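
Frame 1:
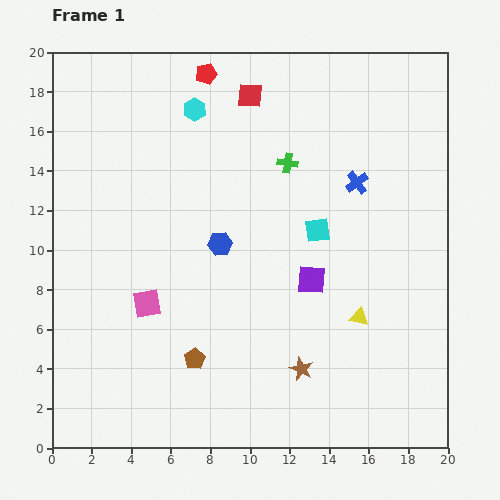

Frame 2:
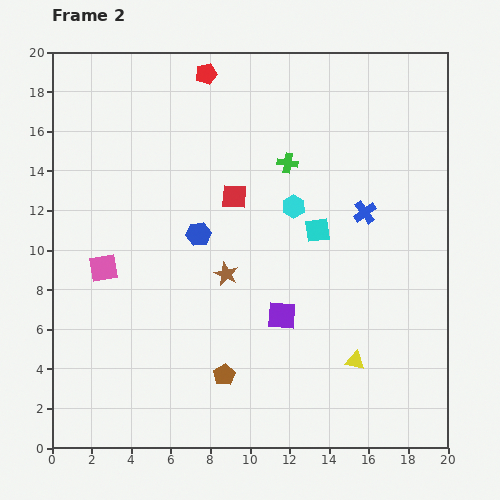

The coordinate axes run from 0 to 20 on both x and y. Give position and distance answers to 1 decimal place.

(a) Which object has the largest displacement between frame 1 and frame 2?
the cyan hexagon

(moved 7.0; next 6.1)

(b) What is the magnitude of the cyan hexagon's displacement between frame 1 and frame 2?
7.0

The cyan hexagon moved from (7.2, 17.1) to (12.2, 12.2), a distance of √(5.0² + 4.9²) ≈ 7.0.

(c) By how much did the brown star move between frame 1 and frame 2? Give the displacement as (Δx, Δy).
(-3.8, 4.8)

The brown star was at (12.6, 4.0) in frame 1 and (8.8, 8.8) in frame 2.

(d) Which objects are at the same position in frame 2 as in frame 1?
the green cross, the red pentagon, the cyan square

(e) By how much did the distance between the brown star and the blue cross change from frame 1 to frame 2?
-2.1

Distance in frame 1: 9.8. Distance in frame 2: 7.7.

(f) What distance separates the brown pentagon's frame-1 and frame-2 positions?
1.7

The brown pentagon moved from (7.2, 4.5) to (8.7, 3.7), a distance of √(1.5² + 0.8²) ≈ 1.7.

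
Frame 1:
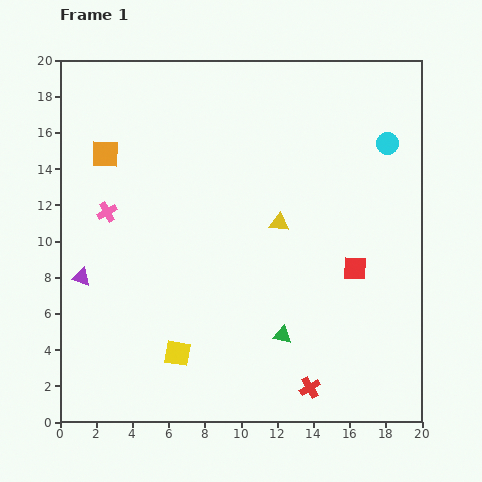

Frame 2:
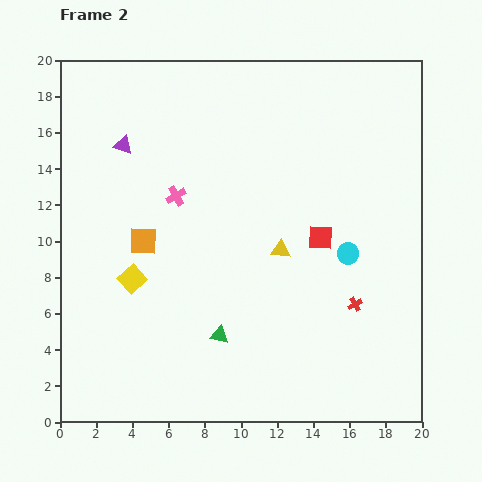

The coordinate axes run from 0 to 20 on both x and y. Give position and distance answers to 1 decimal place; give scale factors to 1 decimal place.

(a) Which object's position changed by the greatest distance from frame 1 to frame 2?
the purple triangle

(moved 7.7; next 6.5)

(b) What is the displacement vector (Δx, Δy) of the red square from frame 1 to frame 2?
(-1.9, 1.7)

The red square was at (16.3, 8.5) in frame 1 and (14.4, 10.2) in frame 2.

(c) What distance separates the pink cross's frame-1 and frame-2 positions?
3.9

The pink cross moved from (2.6, 11.6) to (6.4, 12.5), a distance of √(3.8² + 0.9²) ≈ 3.9.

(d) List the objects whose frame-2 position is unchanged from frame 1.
none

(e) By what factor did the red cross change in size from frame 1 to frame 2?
0.7×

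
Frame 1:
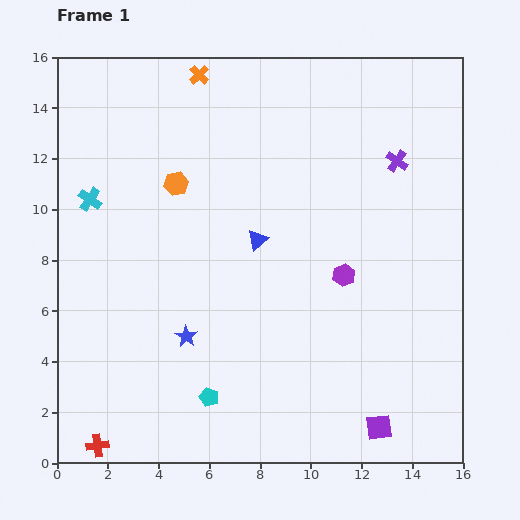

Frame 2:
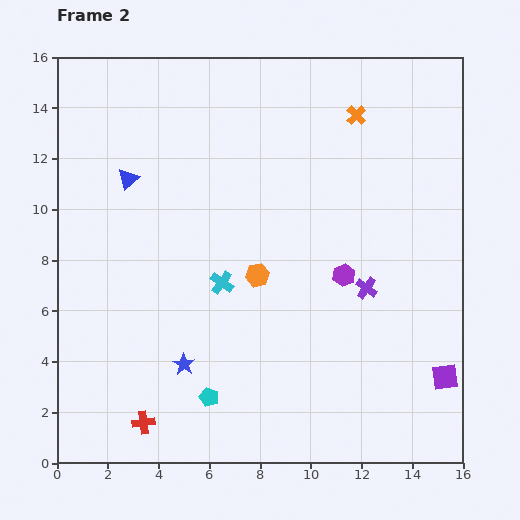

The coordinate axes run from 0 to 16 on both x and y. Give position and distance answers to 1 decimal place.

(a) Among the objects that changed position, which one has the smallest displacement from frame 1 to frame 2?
the blue star

(moved 1.1)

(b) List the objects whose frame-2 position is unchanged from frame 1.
the cyan pentagon, the purple hexagon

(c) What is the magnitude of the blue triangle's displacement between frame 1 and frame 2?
5.6

The blue triangle moved from (7.9, 8.8) to (2.8, 11.2), a distance of √(5.1² + 2.4²) ≈ 5.6.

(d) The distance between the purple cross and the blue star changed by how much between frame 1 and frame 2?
-3.0

Distance in frame 1: 10.8. Distance in frame 2: 7.8.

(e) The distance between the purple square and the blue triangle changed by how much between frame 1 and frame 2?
+5.9

Distance in frame 1: 8.8. Distance in frame 2: 14.7.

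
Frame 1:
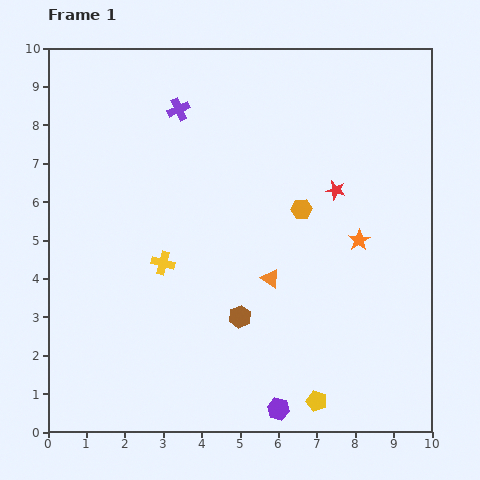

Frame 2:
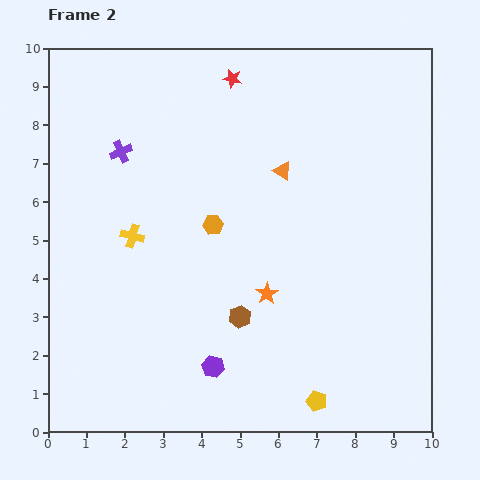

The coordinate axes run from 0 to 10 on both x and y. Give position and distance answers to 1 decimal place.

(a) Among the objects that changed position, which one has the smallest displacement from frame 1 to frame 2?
the yellow cross

(moved 1.1)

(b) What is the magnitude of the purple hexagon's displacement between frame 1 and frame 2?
2.0

The purple hexagon moved from (6.0, 0.6) to (4.3, 1.7), a distance of √(1.7² + 1.1²) ≈ 2.0.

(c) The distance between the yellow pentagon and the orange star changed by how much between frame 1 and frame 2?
-1.2

Distance in frame 1: 4.3. Distance in frame 2: 3.1.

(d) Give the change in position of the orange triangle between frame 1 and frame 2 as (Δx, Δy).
(0.3, 2.8)

The orange triangle was at (5.8, 4.0) in frame 1 and (6.1, 6.8) in frame 2.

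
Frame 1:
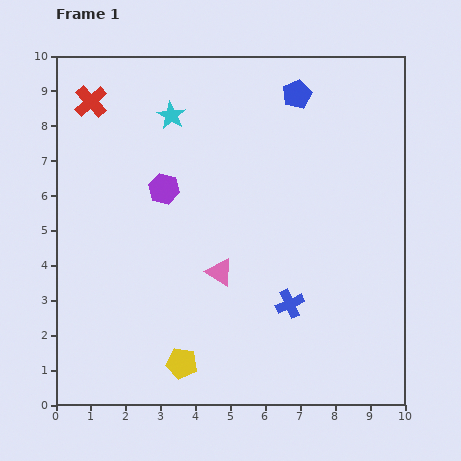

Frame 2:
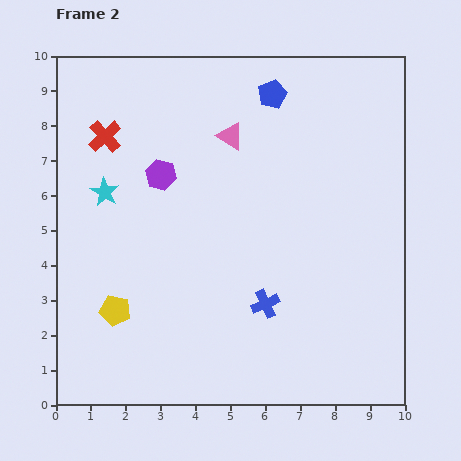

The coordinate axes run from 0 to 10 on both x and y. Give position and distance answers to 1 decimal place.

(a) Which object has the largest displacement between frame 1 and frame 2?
the pink triangle

(moved 3.9; next 2.9)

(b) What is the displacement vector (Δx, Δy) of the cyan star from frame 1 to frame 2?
(-1.9, -2.2)

The cyan star was at (3.3, 8.3) in frame 1 and (1.4, 6.1) in frame 2.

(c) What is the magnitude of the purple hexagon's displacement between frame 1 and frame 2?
0.4

The purple hexagon moved from (3.1, 6.2) to (3.0, 6.6), a distance of √(0.1² + 0.4²) ≈ 0.4.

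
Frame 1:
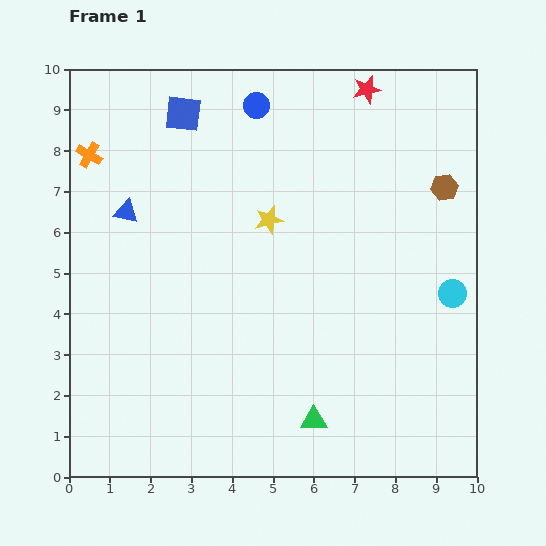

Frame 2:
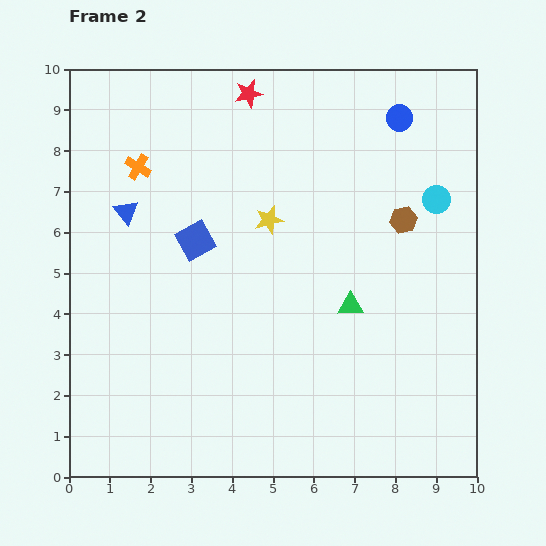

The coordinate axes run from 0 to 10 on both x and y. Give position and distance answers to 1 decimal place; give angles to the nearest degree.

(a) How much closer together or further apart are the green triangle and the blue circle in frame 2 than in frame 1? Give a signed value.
-3.0

Distance in frame 1: 7.8. Distance in frame 2: 4.8.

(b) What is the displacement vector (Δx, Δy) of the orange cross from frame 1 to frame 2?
(1.2, -0.3)

The orange cross was at (0.5, 7.9) in frame 1 and (1.7, 7.6) in frame 2.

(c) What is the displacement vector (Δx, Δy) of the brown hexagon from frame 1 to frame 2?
(-1.0, -0.8)

The brown hexagon was at (9.2, 7.1) in frame 1 and (8.2, 6.3) in frame 2.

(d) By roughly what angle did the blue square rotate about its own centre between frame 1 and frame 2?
35° counter-clockwise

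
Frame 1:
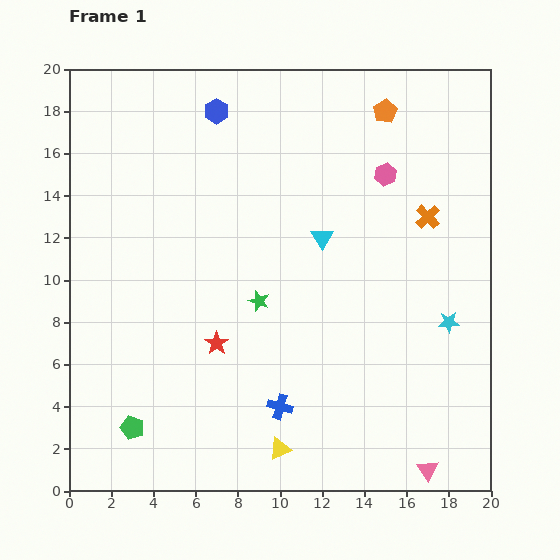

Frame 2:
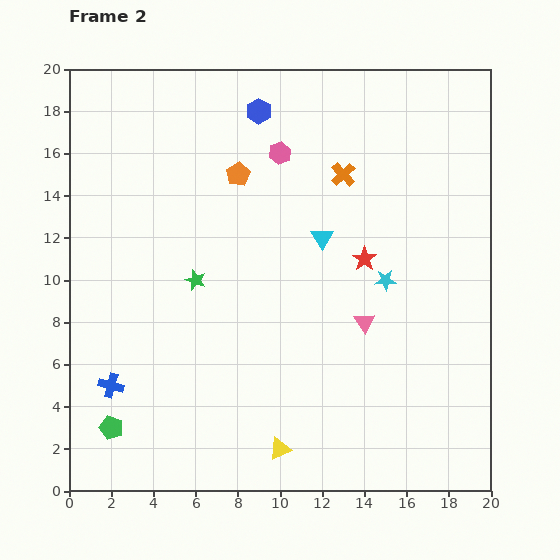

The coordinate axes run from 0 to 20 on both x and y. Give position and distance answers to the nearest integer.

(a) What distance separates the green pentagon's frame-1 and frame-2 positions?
1

The green pentagon moved from (3, 3) to (2, 3), a distance of √(1² + 0²) ≈ 1.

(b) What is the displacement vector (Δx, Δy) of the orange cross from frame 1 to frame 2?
(-4, 2)

The orange cross was at (17, 13) in frame 1 and (13, 15) in frame 2.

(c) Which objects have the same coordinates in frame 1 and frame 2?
the cyan triangle, the yellow triangle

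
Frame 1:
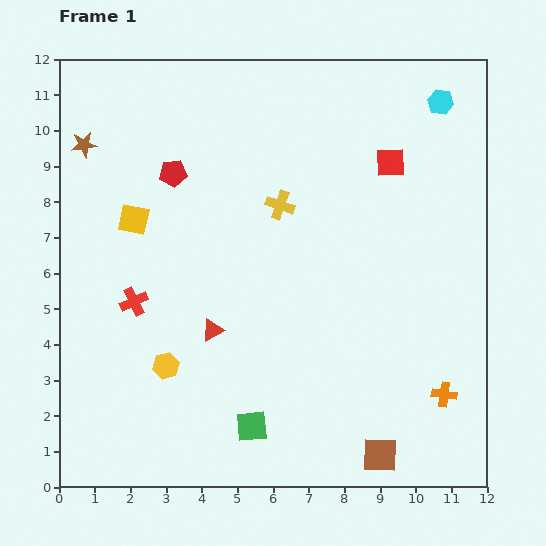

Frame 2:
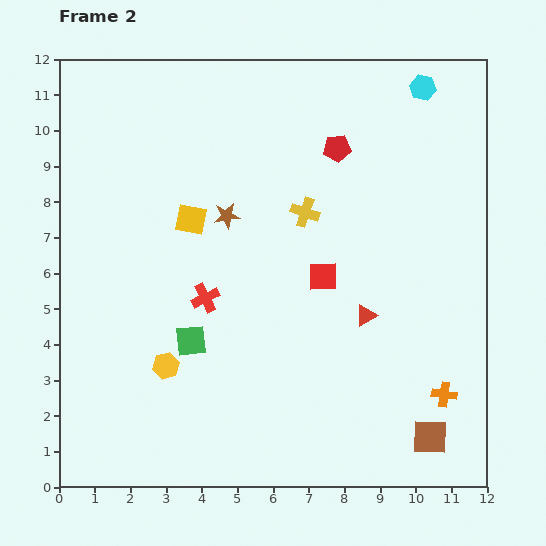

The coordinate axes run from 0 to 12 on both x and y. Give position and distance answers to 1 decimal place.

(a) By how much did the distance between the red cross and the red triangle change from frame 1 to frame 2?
+2.2

Distance in frame 1: 2.3. Distance in frame 2: 4.5.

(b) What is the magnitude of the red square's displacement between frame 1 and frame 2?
3.7

The red square moved from (9.3, 9.1) to (7.4, 5.9), a distance of √(1.9² + 3.2²) ≈ 3.7.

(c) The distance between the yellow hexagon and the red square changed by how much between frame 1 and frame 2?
-3.4

Distance in frame 1: 8.5. Distance in frame 2: 5.1.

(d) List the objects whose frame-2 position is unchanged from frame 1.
the orange cross, the yellow hexagon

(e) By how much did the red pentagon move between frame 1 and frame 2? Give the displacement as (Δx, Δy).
(4.6, 0.7)

The red pentagon was at (3.2, 8.8) in frame 1 and (7.8, 9.5) in frame 2.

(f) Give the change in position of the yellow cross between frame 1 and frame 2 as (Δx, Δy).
(0.7, -0.2)

The yellow cross was at (6.2, 7.9) in frame 1 and (6.9, 7.7) in frame 2.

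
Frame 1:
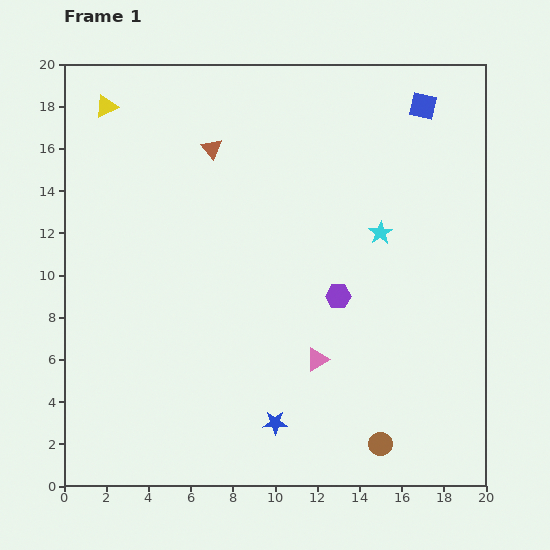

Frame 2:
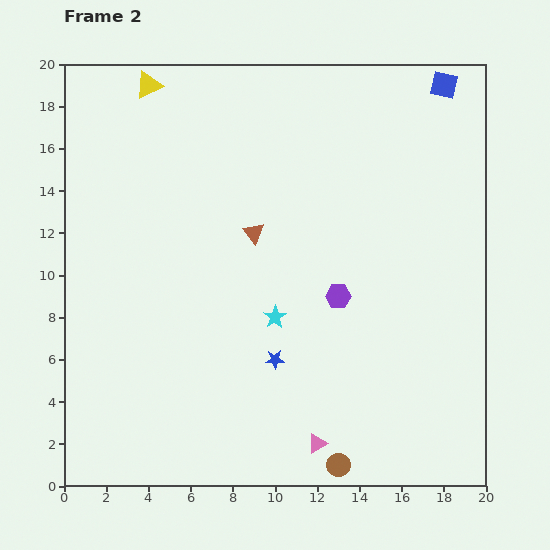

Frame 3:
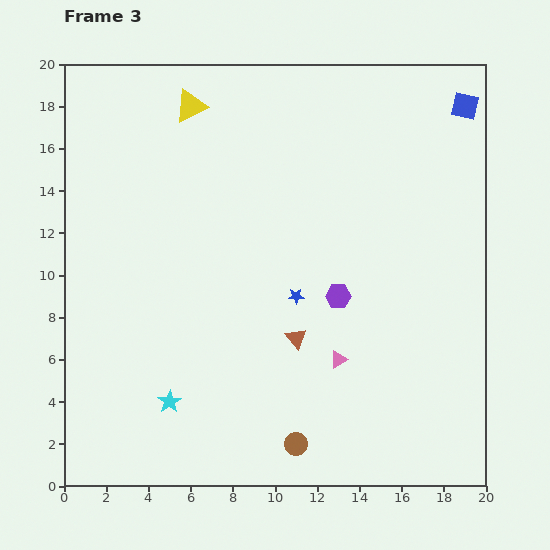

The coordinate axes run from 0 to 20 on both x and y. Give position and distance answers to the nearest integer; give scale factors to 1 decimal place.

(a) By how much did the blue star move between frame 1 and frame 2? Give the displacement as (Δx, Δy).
(0, 3)

The blue star was at (10, 3) in frame 1 and (10, 6) in frame 2.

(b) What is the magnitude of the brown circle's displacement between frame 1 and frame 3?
4

The brown circle moved from (15, 2) to (11, 2), a distance of √(4² + 0²) ≈ 4.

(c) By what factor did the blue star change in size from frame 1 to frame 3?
0.6×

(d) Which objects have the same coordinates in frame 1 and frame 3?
the purple hexagon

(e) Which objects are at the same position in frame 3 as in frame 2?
the purple hexagon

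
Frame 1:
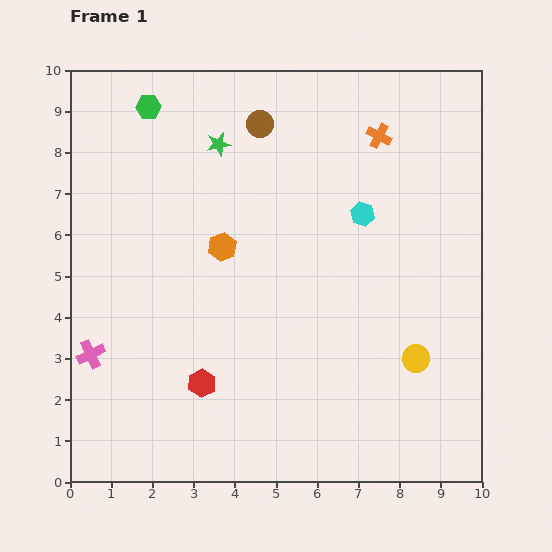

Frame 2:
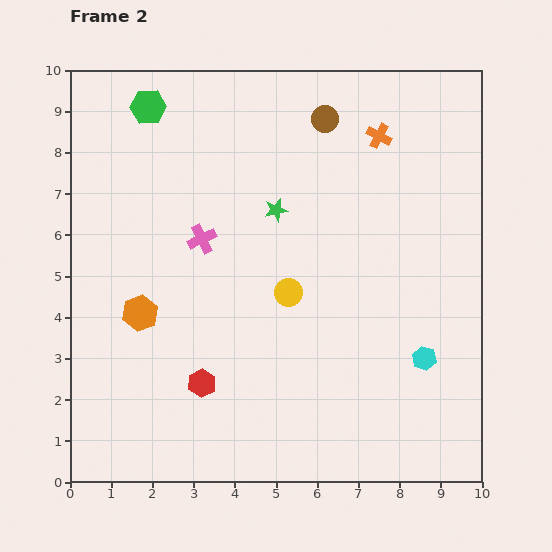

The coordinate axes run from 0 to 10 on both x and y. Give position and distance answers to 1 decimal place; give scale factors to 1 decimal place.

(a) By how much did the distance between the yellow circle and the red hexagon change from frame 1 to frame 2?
-2.2

Distance in frame 1: 5.2. Distance in frame 2: 3.0.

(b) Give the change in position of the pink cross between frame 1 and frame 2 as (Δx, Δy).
(2.7, 2.8)

The pink cross was at (0.5, 3.1) in frame 1 and (3.2, 5.9) in frame 2.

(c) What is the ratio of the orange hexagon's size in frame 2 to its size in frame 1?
1.3×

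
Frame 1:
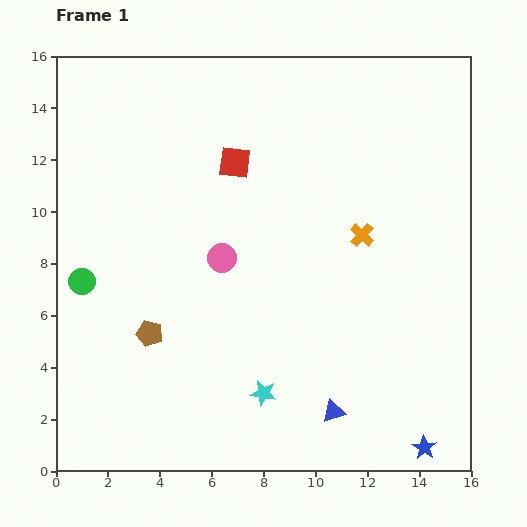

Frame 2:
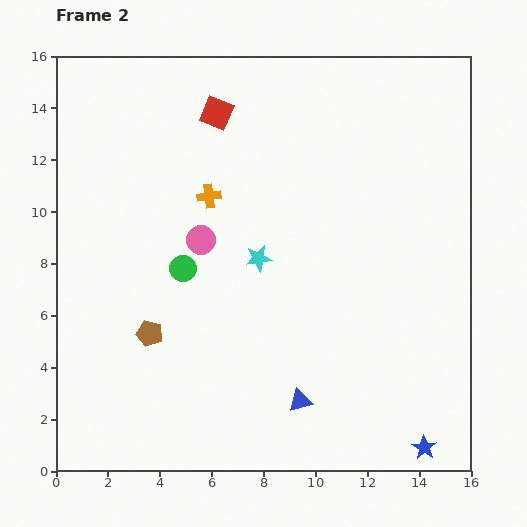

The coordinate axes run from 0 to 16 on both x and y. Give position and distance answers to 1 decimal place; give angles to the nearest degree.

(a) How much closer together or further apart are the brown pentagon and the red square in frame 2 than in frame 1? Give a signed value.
+1.5

Distance in frame 1: 7.4. Distance in frame 2: 8.9.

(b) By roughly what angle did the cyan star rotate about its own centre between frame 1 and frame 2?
21° counter-clockwise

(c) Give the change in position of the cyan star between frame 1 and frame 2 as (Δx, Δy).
(-0.2, 5.2)

The cyan star was at (8.0, 3.0) in frame 1 and (7.8, 8.2) in frame 2.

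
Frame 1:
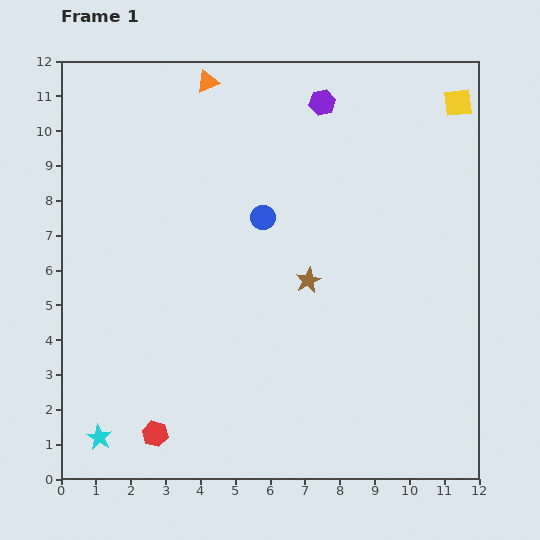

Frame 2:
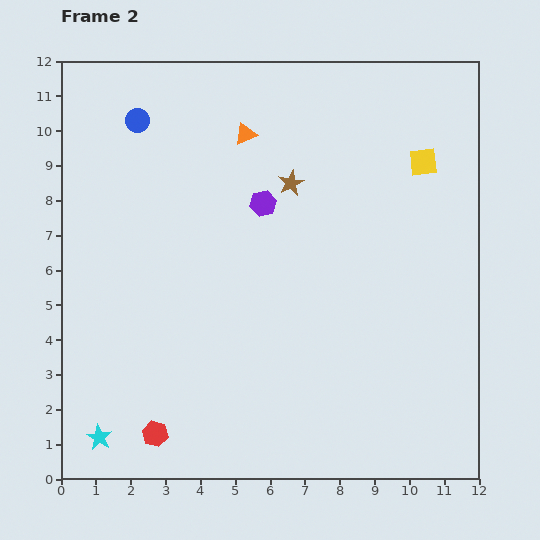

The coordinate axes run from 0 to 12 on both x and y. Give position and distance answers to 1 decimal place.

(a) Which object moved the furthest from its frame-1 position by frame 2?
the blue circle

(moved 4.6; next 3.4)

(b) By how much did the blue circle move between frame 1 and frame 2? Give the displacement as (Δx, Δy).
(-3.6, 2.8)

The blue circle was at (5.8, 7.5) in frame 1 and (2.2, 10.3) in frame 2.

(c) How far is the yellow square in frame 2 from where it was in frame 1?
2.0

The yellow square moved from (11.4, 10.8) to (10.4, 9.1), a distance of √(1.0² + 1.7²) ≈ 2.0.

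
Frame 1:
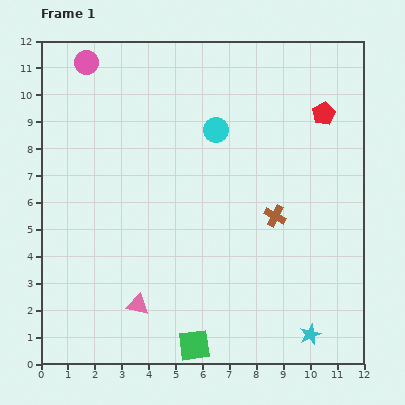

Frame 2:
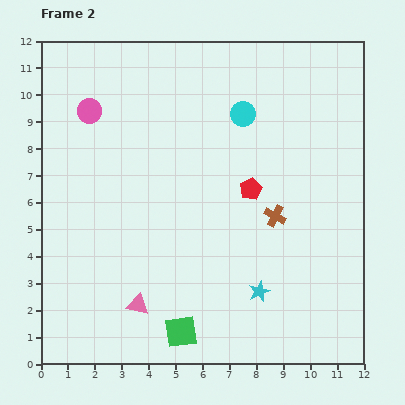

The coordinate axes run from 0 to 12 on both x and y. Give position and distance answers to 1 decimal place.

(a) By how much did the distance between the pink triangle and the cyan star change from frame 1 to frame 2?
-2.0

Distance in frame 1: 6.5. Distance in frame 2: 4.5.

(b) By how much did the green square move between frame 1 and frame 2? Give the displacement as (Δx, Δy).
(-0.5, 0.5)

The green square was at (5.7, 0.7) in frame 1 and (5.2, 1.2) in frame 2.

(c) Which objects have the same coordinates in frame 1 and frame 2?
the brown cross, the pink triangle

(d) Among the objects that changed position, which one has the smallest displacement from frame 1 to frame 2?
the green square

(moved 0.7)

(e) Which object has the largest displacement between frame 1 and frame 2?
the red pentagon

(moved 3.9; next 2.5)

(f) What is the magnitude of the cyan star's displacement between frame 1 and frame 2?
2.5

The cyan star moved from (10.0, 1.1) to (8.1, 2.7), a distance of √(1.9² + 1.6²) ≈ 2.5.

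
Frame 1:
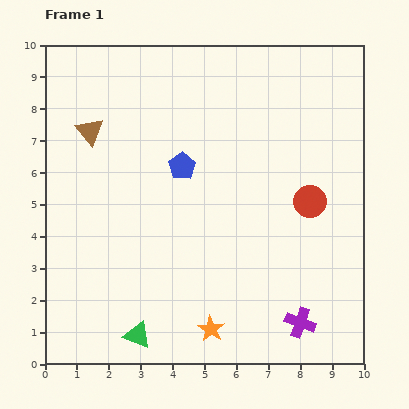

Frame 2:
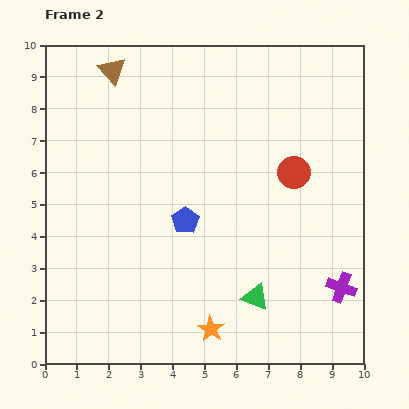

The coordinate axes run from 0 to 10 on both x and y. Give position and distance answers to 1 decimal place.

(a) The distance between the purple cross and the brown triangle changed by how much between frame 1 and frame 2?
+1.0

Distance in frame 1: 8.9. Distance in frame 2: 9.9.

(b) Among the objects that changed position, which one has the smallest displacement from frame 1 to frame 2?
the red circle

(moved 1.0)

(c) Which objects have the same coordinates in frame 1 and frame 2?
the orange star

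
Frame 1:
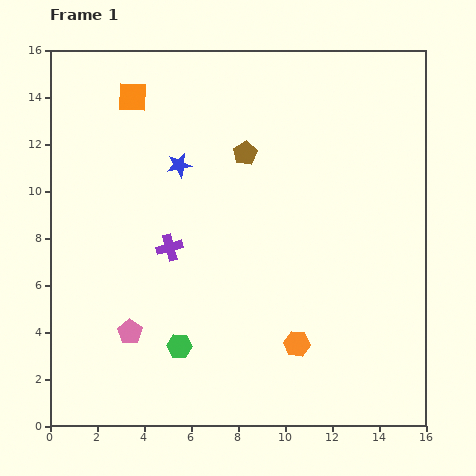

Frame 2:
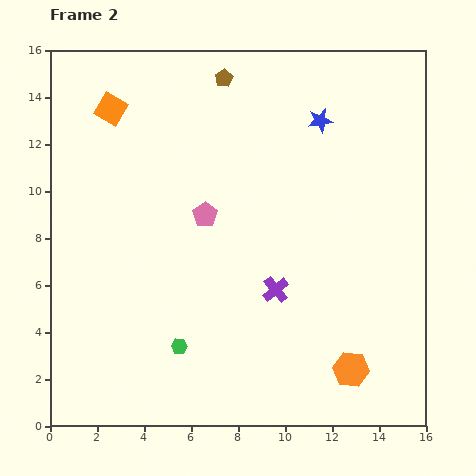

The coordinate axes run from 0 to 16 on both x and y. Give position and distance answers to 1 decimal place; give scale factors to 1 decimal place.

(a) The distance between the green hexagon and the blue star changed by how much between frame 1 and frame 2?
+3.6

Distance in frame 1: 7.7. Distance in frame 2: 11.3.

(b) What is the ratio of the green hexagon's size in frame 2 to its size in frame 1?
0.6×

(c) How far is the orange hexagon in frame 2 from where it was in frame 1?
2.5

The orange hexagon moved from (10.5, 3.5) to (12.8, 2.4), a distance of √(2.3² + 1.1²) ≈ 2.5.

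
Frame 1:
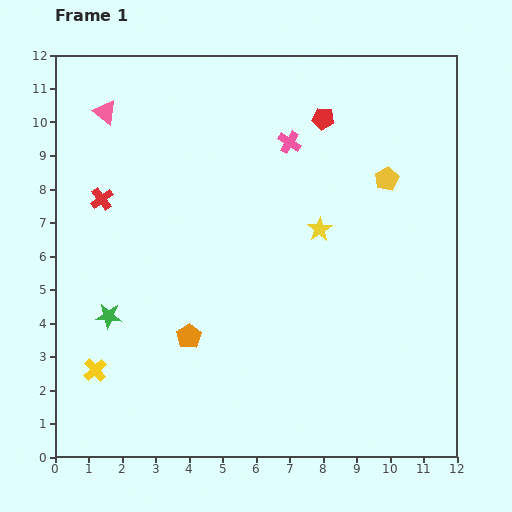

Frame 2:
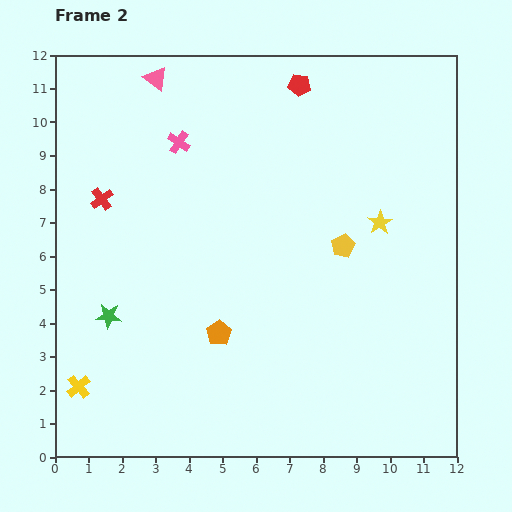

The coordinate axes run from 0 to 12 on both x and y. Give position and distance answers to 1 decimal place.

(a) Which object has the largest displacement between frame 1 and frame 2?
the pink cross

(moved 3.3; next 2.4)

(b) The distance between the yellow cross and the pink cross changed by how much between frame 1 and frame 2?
-1.0

Distance in frame 1: 8.9. Distance in frame 2: 7.9.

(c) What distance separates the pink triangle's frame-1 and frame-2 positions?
1.8

The pink triangle moved from (1.5, 10.3) to (3.0, 11.3), a distance of √(1.5² + 1.0²) ≈ 1.8.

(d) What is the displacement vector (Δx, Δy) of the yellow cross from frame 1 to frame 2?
(-0.5, -0.5)

The yellow cross was at (1.2, 2.6) in frame 1 and (0.7, 2.1) in frame 2.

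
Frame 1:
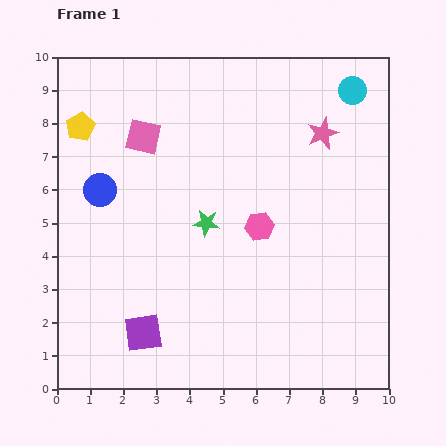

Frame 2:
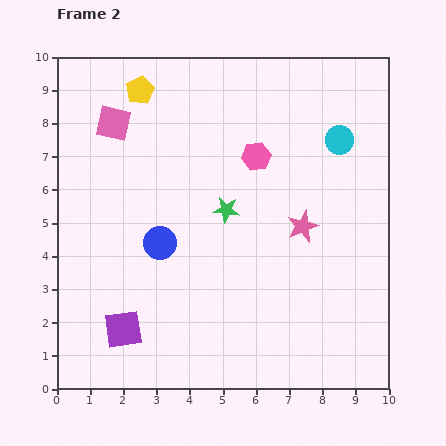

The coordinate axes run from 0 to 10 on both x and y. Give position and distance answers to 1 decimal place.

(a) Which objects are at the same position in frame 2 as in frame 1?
none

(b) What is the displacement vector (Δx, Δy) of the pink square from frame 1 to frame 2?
(-0.9, 0.4)

The pink square was at (2.6, 7.6) in frame 1 and (1.7, 8.0) in frame 2.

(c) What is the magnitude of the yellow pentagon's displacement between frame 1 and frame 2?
2.1

The yellow pentagon moved from (0.7, 7.9) to (2.5, 9.0), a distance of √(1.8² + 1.1²) ≈ 2.1.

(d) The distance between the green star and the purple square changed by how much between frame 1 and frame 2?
+1.0

Distance in frame 1: 3.8. Distance in frame 2: 4.8.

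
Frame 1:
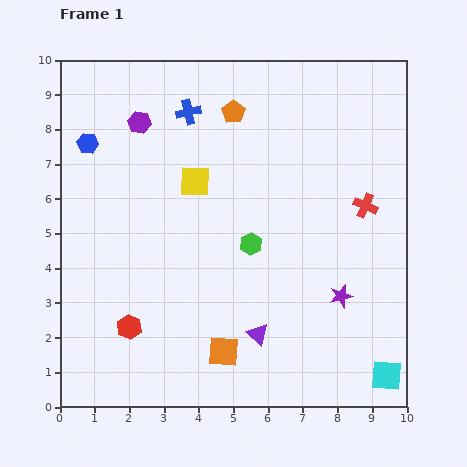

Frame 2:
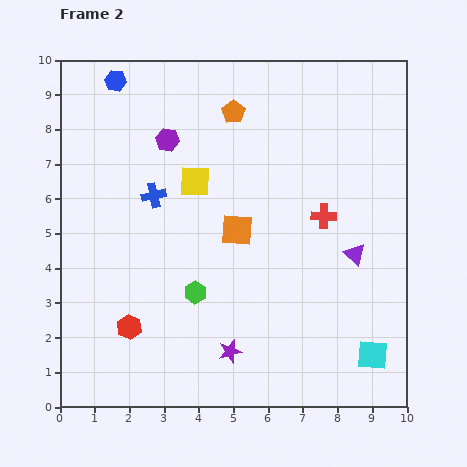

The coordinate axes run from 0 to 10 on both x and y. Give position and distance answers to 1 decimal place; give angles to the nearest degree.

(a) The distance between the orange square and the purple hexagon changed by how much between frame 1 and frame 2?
-3.7

Distance in frame 1: 7.0. Distance in frame 2: 3.3.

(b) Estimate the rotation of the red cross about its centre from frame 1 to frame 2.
21° counter-clockwise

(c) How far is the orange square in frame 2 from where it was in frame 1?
3.5

The orange square moved from (4.7, 1.6) to (5.1, 5.1), a distance of √(0.4² + 3.5²) ≈ 3.5.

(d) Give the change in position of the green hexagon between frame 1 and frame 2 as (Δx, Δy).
(-1.6, -1.4)

The green hexagon was at (5.5, 4.7) in frame 1 and (3.9, 3.3) in frame 2.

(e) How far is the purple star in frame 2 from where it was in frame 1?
3.6

The purple star moved from (8.1, 3.2) to (4.9, 1.6), a distance of √(3.2² + 1.6²) ≈ 3.6.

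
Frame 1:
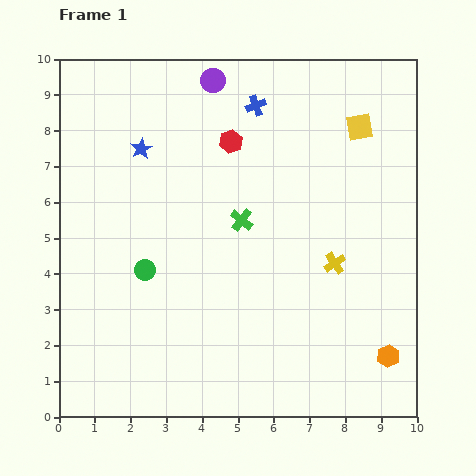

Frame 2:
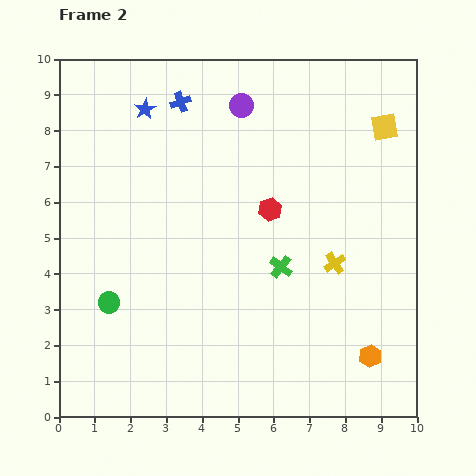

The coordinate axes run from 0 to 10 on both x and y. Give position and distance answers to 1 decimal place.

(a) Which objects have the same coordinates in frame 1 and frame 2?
the yellow cross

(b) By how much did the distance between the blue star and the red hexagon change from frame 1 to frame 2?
+2.0

Distance in frame 1: 2.5. Distance in frame 2: 4.5.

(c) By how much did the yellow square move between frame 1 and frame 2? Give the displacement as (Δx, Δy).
(0.7, 0.0)

The yellow square was at (8.4, 8.1) in frame 1 and (9.1, 8.1) in frame 2.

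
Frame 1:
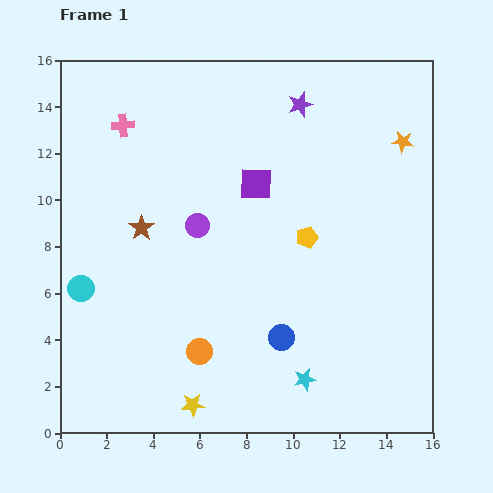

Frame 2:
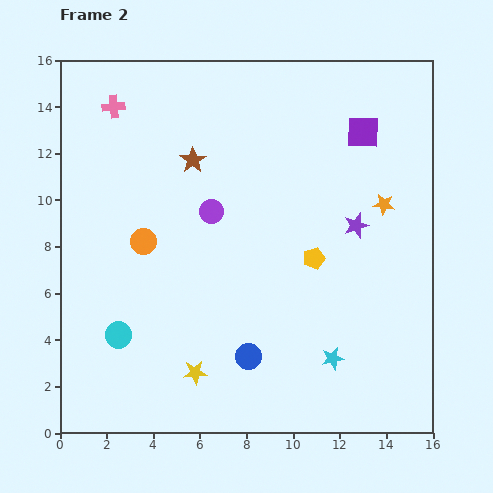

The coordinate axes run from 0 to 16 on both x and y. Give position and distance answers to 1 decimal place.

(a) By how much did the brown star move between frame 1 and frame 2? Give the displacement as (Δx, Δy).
(2.2, 2.9)

The brown star was at (3.5, 8.8) in frame 1 and (5.7, 11.7) in frame 2.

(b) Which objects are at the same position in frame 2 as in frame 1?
none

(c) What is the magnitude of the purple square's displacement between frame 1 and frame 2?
5.1

The purple square moved from (8.4, 10.7) to (13.0, 12.9), a distance of √(4.6² + 2.2²) ≈ 5.1.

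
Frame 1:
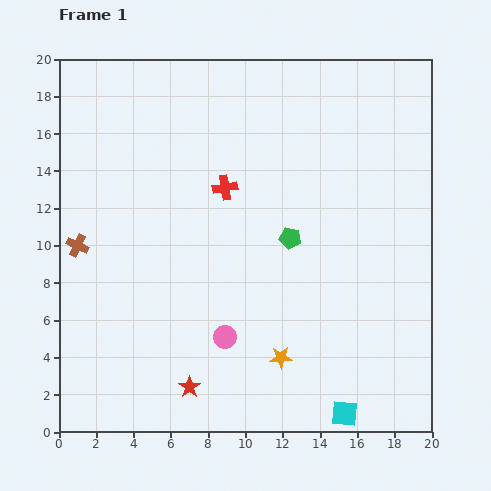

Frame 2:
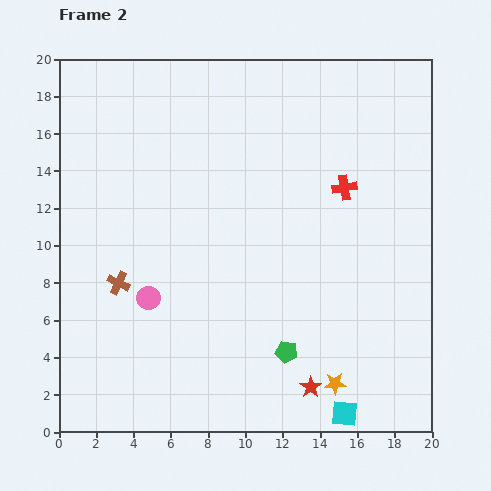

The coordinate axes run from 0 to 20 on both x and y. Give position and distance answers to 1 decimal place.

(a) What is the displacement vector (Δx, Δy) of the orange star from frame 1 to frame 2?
(2.9, -1.4)

The orange star was at (11.9, 4.0) in frame 1 and (14.8, 2.6) in frame 2.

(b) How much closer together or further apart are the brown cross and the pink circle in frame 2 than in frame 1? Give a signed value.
-7.5

Distance in frame 1: 9.3. Distance in frame 2: 1.8.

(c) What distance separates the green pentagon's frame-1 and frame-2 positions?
6.1

The green pentagon moved from (12.4, 10.4) to (12.2, 4.3), a distance of √(0.2² + 6.1²) ≈ 6.1.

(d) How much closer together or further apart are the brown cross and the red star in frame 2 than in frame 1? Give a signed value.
+2.0

Distance in frame 1: 9.7. Distance in frame 2: 11.7.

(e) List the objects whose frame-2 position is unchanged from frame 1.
the cyan square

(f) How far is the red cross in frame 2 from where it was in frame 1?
6.4

The red cross moved from (8.9, 13.1) to (15.3, 13.1), a distance of √(6.4² + 0.0²) ≈ 6.4.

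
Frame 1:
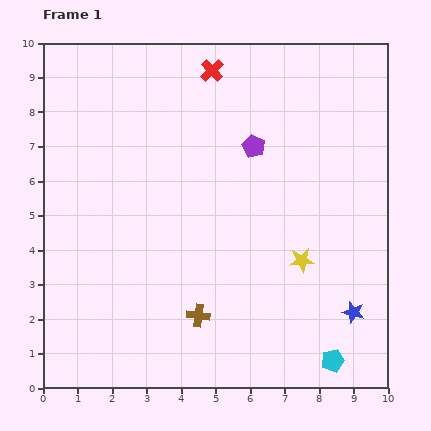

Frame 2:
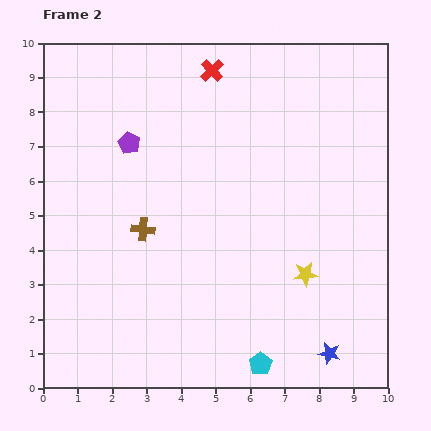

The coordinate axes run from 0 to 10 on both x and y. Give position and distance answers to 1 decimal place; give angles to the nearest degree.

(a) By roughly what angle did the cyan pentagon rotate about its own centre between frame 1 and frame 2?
18° counter-clockwise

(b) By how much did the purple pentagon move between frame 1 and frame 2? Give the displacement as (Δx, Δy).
(-3.6, 0.1)

The purple pentagon was at (6.1, 7.0) in frame 1 and (2.5, 7.1) in frame 2.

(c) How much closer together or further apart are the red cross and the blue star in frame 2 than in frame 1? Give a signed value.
+0.8

Distance in frame 1: 8.1. Distance in frame 2: 8.9.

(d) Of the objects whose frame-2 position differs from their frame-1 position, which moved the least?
the yellow star

(moved 0.4)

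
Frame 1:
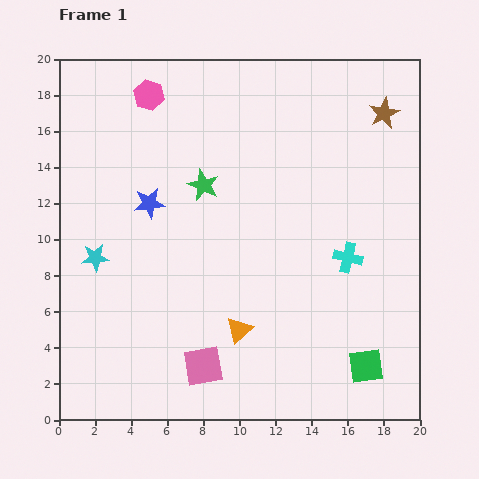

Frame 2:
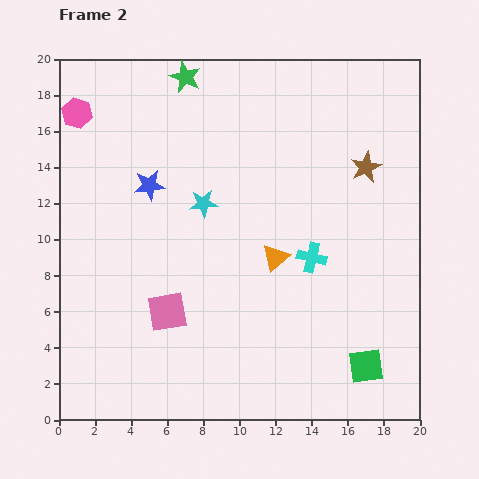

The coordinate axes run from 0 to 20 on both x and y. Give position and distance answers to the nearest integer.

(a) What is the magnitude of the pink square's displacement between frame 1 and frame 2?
4

The pink square moved from (8, 3) to (6, 6), a distance of √(2² + 3²) ≈ 4.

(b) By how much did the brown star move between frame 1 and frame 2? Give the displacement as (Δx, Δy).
(-1, -3)

The brown star was at (18, 17) in frame 1 and (17, 14) in frame 2.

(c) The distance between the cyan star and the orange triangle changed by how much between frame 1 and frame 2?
-4

Distance in frame 1: 9. Distance in frame 2: 5.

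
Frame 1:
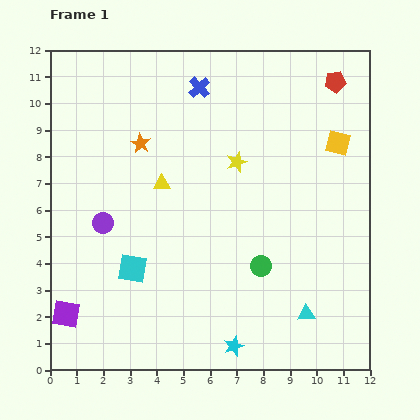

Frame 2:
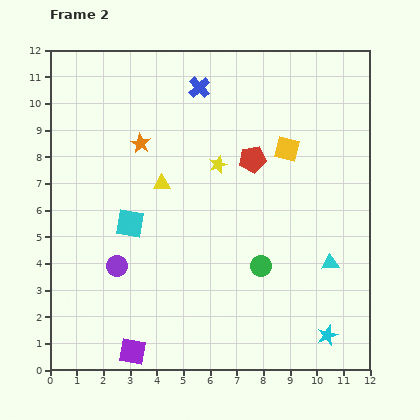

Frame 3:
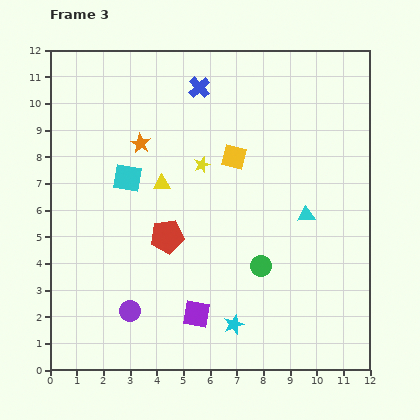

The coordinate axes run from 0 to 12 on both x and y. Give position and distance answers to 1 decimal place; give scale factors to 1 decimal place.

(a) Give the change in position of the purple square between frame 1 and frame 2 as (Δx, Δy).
(2.5, -1.4)

The purple square was at (0.6, 2.1) in frame 1 and (3.1, 0.7) in frame 2.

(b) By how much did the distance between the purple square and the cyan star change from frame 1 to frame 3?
-4.9

Distance in frame 1: 6.4. Distance in frame 3: 1.5.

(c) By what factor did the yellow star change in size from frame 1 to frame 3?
0.8×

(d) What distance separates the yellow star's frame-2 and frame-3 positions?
0.6

The yellow star moved from (6.3, 7.7) to (5.7, 7.7), a distance of √(0.6² + 0.0²) ≈ 0.6.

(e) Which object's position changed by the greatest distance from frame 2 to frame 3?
the red pentagon

(moved 4.3; next 3.5)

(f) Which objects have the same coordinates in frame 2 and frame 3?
the blue cross, the orange star, the yellow triangle, the green circle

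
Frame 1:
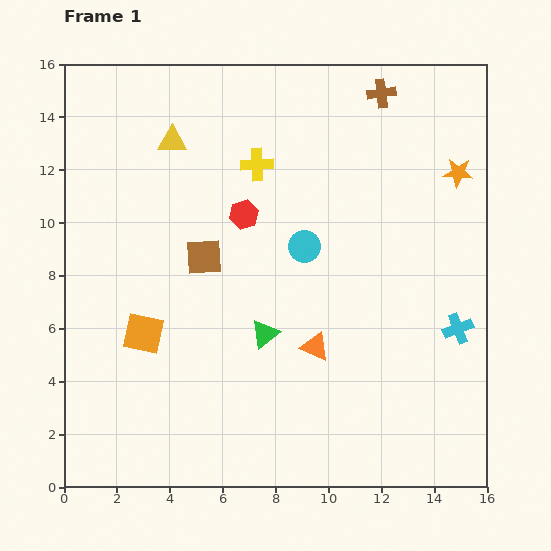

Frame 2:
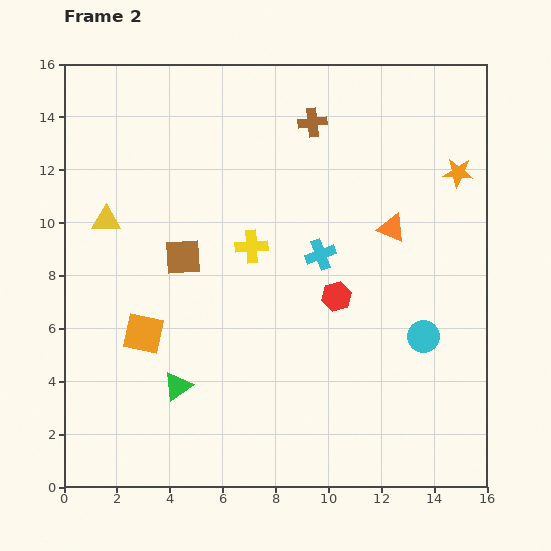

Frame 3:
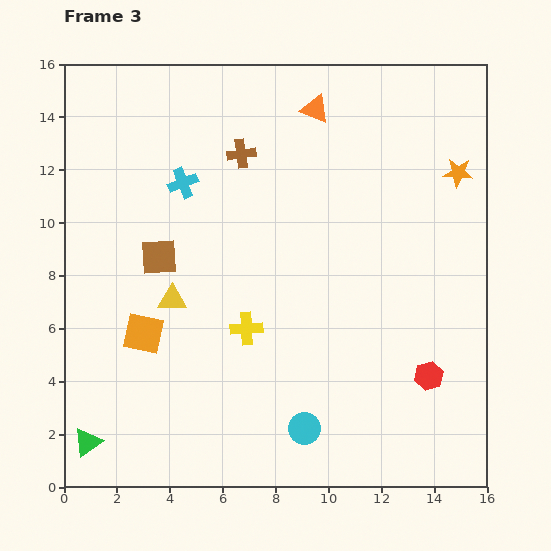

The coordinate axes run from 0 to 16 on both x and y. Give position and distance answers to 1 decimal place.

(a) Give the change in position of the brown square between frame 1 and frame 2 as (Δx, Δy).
(-0.8, 0.0)

The brown square was at (5.3, 8.7) in frame 1 and (4.5, 8.7) in frame 2.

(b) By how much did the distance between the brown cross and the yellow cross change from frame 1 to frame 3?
+1.2

Distance in frame 1: 5.4. Distance in frame 3: 6.6.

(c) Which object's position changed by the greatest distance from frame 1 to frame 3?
the cyan cross

(moved 11.8; next 9.3)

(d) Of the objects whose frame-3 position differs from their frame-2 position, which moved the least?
the brown square

(moved 0.9)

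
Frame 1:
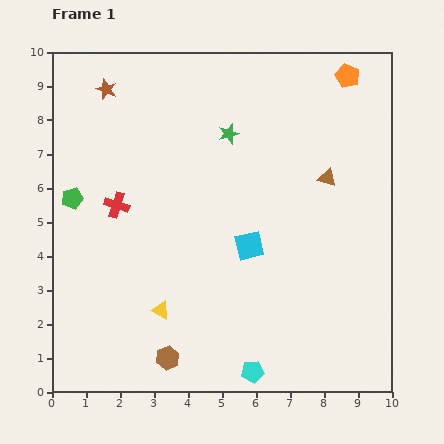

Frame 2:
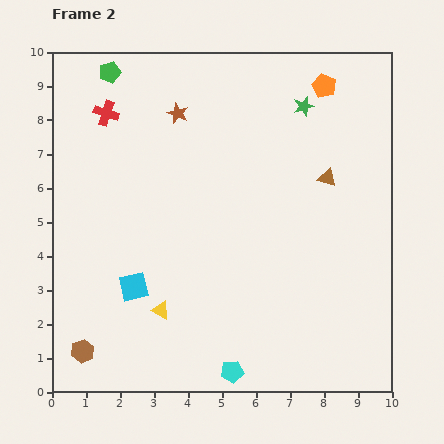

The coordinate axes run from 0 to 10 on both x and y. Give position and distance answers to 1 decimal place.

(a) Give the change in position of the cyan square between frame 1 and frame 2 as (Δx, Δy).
(-3.4, -1.2)

The cyan square was at (5.8, 4.3) in frame 1 and (2.4, 3.1) in frame 2.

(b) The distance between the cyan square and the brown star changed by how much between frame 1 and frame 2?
-0.9

Distance in frame 1: 6.2. Distance in frame 2: 5.3.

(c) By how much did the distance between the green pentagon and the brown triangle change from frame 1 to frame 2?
-0.4

Distance in frame 1: 7.5. Distance in frame 2: 7.1.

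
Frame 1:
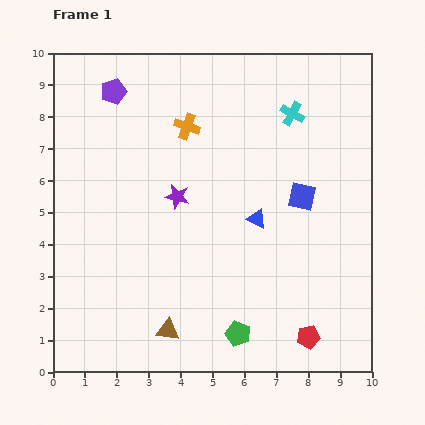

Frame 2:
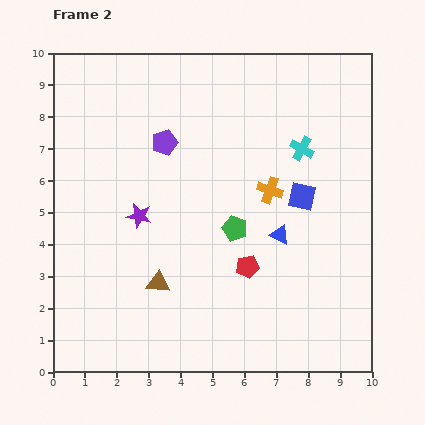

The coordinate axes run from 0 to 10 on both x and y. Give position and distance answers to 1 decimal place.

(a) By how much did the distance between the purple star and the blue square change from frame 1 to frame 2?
+1.2

Distance in frame 1: 3.9. Distance in frame 2: 5.1.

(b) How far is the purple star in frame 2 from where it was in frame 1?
1.3

The purple star moved from (3.9, 5.5) to (2.7, 4.9), a distance of √(1.2² + 0.6²) ≈ 1.3.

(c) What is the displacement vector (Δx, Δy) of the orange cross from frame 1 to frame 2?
(2.6, -2.0)

The orange cross was at (4.2, 7.7) in frame 1 and (6.8, 5.7) in frame 2.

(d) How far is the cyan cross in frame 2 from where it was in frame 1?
1.1

The cyan cross moved from (7.5, 8.1) to (7.8, 7.0), a distance of √(0.3² + 1.1²) ≈ 1.1.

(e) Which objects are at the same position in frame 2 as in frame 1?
the blue square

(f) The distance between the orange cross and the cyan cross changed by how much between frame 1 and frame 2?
-1.7

Distance in frame 1: 3.3. Distance in frame 2: 1.6.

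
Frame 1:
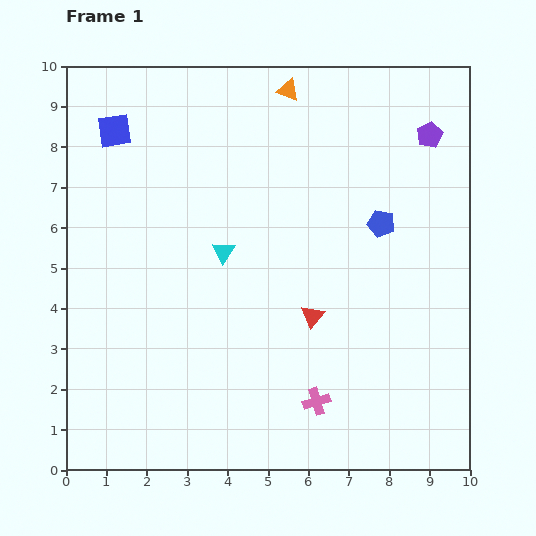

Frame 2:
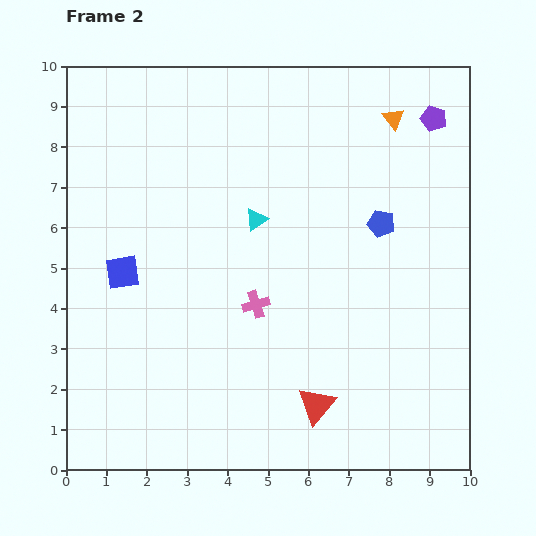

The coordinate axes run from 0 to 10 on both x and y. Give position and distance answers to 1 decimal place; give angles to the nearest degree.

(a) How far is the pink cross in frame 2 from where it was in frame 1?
2.8

The pink cross moved from (6.2, 1.7) to (4.7, 4.1), a distance of √(1.5² + 2.4²) ≈ 2.8.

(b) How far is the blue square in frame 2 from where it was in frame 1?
3.5

The blue square moved from (1.2, 8.4) to (1.4, 4.9), a distance of √(0.2² + 3.5²) ≈ 3.5.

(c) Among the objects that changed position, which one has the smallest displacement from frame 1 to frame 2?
the purple pentagon

(moved 0.4)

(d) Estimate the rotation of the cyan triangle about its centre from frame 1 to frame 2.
22° clockwise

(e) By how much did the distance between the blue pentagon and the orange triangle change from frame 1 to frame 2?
-1.4

Distance in frame 1: 4.0. Distance in frame 2: 2.6.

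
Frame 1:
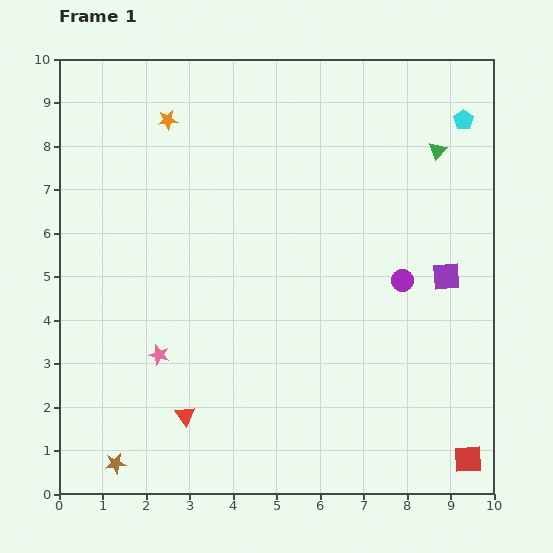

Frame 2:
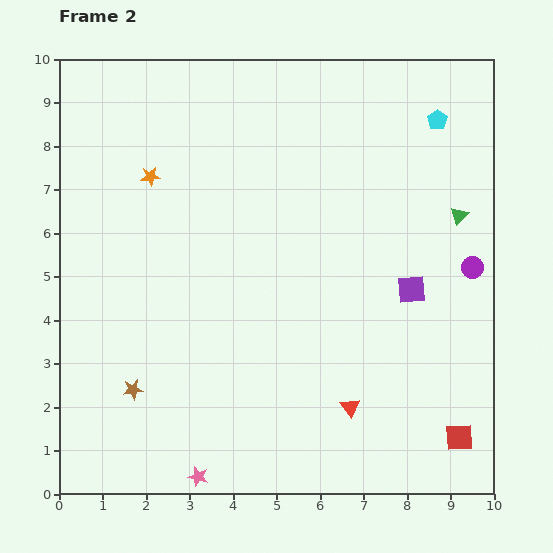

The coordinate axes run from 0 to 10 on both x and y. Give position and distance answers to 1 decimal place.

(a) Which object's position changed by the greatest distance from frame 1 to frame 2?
the red triangle

(moved 3.8; next 2.9)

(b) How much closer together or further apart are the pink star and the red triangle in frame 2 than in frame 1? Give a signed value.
+2.3

Distance in frame 1: 1.5. Distance in frame 2: 3.8.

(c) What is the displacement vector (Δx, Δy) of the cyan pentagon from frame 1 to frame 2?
(-0.6, 0.0)

The cyan pentagon was at (9.3, 8.6) in frame 1 and (8.7, 8.6) in frame 2.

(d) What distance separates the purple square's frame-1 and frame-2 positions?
0.9

The purple square moved from (8.9, 5.0) to (8.1, 4.7), a distance of √(0.8² + 0.3²) ≈ 0.9.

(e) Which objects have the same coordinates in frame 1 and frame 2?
none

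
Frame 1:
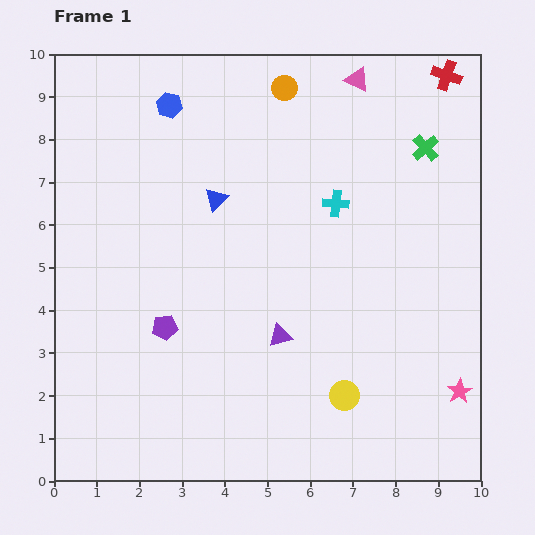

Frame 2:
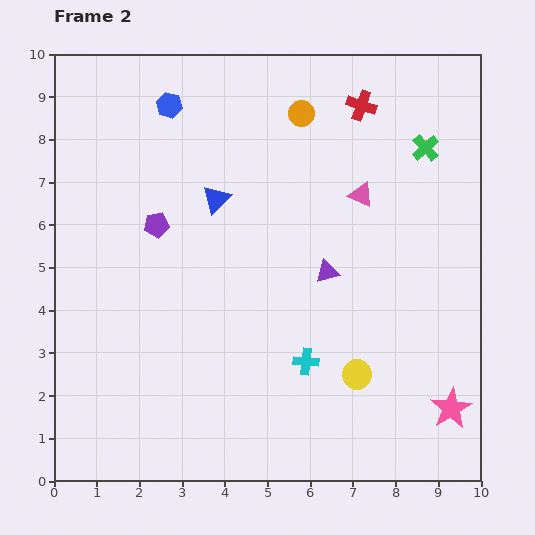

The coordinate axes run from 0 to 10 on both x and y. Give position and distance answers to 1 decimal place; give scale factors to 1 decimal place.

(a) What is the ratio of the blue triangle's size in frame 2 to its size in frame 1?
1.3×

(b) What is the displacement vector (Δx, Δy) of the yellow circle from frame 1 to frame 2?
(0.3, 0.5)

The yellow circle was at (6.8, 2.0) in frame 1 and (7.1, 2.5) in frame 2.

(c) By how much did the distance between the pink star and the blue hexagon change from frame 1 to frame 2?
+0.2

Distance in frame 1: 9.5. Distance in frame 2: 9.7.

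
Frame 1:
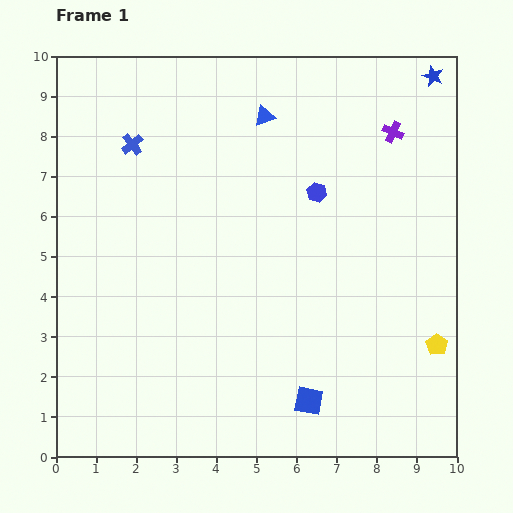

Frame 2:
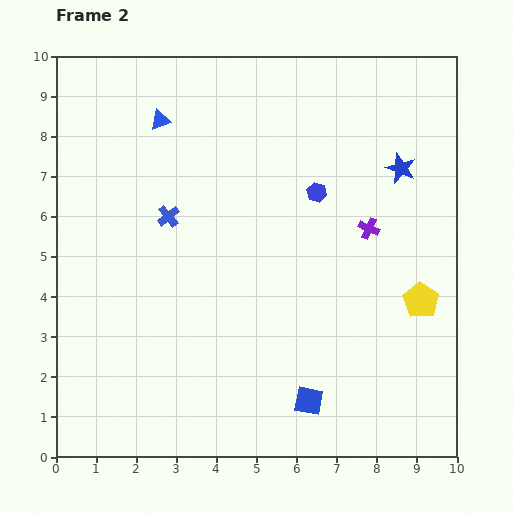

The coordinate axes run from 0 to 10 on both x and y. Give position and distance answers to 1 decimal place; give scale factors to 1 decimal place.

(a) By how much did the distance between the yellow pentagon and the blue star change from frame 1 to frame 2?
-3.4

Distance in frame 1: 6.7. Distance in frame 2: 3.3.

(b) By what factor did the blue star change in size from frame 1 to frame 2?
1.5×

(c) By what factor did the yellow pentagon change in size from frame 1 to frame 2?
1.7×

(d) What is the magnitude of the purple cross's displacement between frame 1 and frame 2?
2.5

The purple cross moved from (8.4, 8.1) to (7.8, 5.7), a distance of √(0.6² + 2.4²) ≈ 2.5.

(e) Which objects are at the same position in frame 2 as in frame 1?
the blue square, the blue hexagon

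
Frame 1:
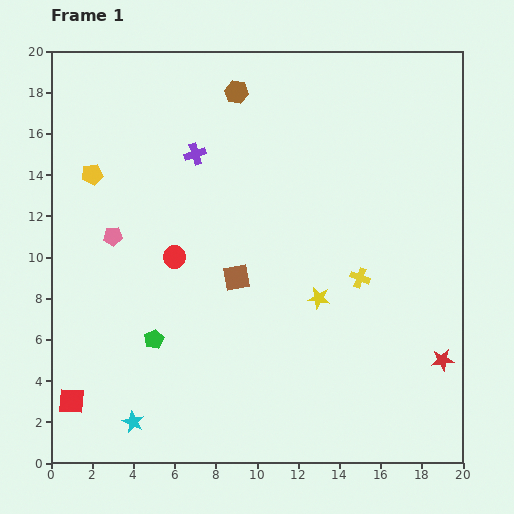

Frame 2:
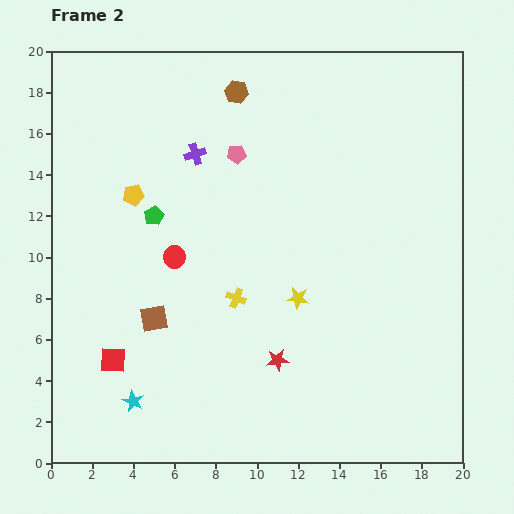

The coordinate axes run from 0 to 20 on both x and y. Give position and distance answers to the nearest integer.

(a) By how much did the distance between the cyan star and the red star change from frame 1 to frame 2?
-8

Distance in frame 1: 15. Distance in frame 2: 7.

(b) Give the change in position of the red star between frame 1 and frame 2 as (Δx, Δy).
(-8, 0)

The red star was at (19, 5) in frame 1 and (11, 5) in frame 2.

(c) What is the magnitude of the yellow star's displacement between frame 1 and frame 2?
1

The yellow star moved from (13, 8) to (12, 8), a distance of √(1² + 0²) ≈ 1.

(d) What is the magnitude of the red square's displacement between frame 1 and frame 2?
3

The red square moved from (1, 3) to (3, 5), a distance of √(2² + 2²) ≈ 3.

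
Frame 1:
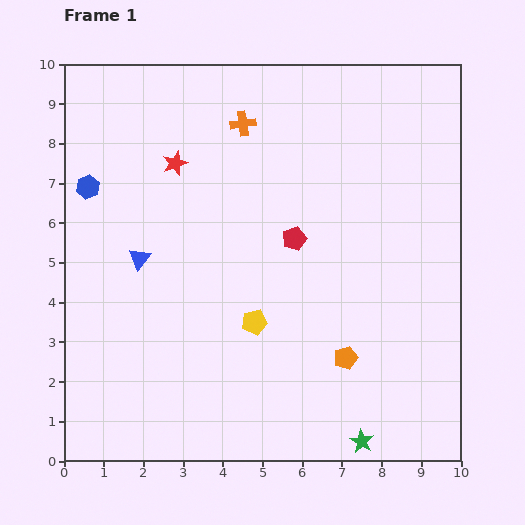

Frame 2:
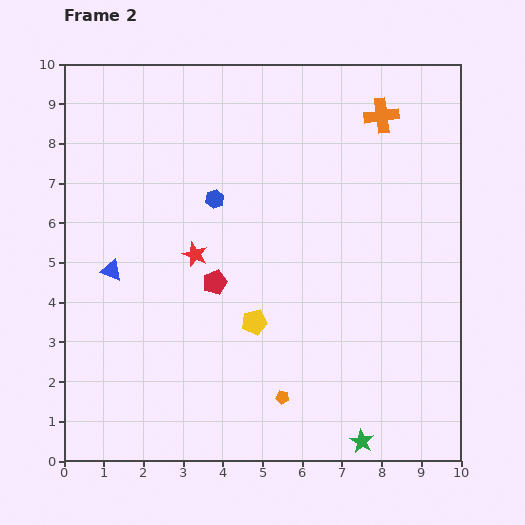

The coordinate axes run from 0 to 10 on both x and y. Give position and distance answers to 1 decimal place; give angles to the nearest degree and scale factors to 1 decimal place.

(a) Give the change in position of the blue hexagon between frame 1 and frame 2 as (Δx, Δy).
(3.2, -0.3)

The blue hexagon was at (0.6, 6.9) in frame 1 and (3.8, 6.6) in frame 2.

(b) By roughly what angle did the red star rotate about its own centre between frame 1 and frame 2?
29° counter-clockwise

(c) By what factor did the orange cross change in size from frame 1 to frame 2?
1.3×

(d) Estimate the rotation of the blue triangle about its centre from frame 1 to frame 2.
48° counter-clockwise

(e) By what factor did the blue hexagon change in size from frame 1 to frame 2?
0.8×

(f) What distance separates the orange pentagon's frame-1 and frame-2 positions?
1.9

The orange pentagon moved from (7.1, 2.6) to (5.5, 1.6), a distance of √(1.6² + 1.0²) ≈ 1.9.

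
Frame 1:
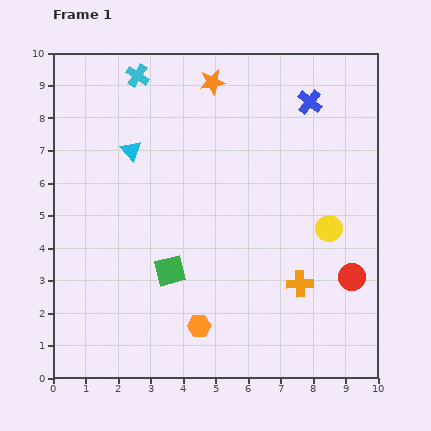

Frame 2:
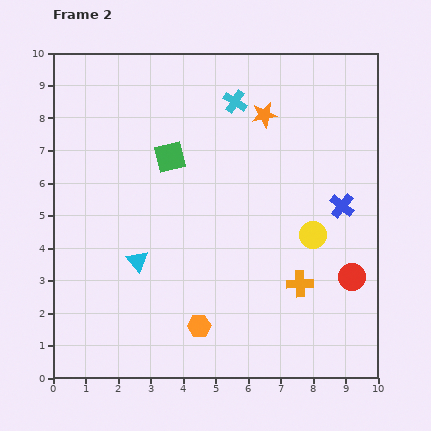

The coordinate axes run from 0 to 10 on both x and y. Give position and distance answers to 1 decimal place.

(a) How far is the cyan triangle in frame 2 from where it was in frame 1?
3.4

The cyan triangle moved from (2.4, 7.0) to (2.6, 3.6), a distance of √(0.2² + 3.4²) ≈ 3.4.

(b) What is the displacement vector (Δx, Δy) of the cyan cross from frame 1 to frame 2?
(3.0, -0.8)

The cyan cross was at (2.6, 9.3) in frame 1 and (5.6, 8.5) in frame 2.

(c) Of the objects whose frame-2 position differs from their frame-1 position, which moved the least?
the yellow circle

(moved 0.5)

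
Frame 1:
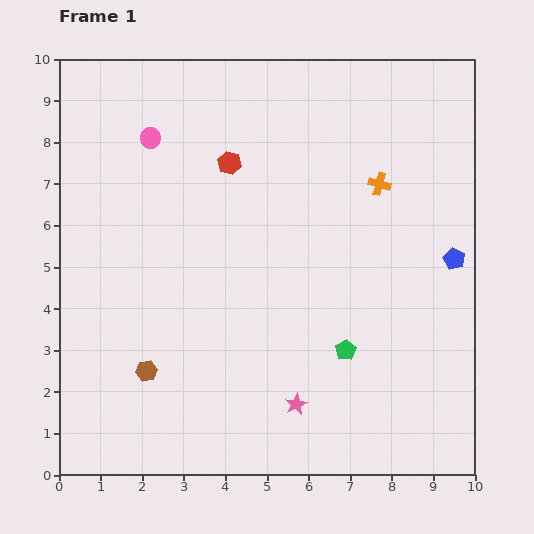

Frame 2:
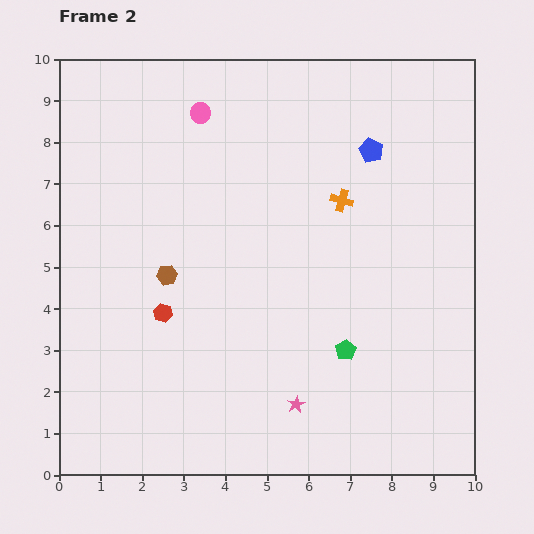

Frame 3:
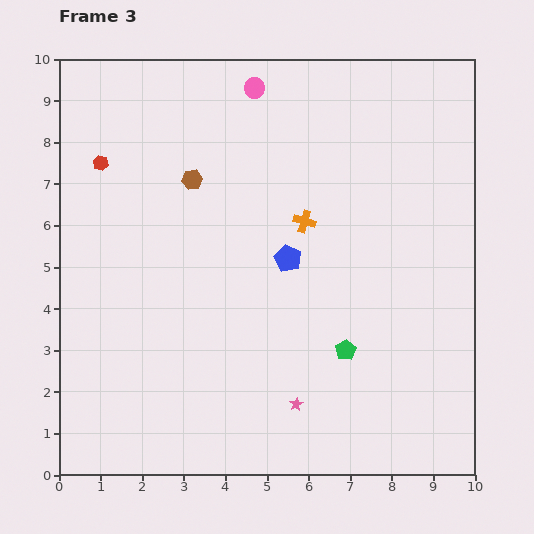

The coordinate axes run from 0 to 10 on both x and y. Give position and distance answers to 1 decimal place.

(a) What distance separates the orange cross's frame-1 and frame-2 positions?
1.0

The orange cross moved from (7.7, 7.0) to (6.8, 6.6), a distance of √(0.9² + 0.4²) ≈ 1.0.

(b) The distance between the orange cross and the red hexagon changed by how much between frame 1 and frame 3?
+1.5

Distance in frame 1: 3.6. Distance in frame 3: 5.1.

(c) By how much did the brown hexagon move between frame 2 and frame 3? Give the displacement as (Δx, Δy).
(0.6, 2.3)

The brown hexagon was at (2.6, 4.8) in frame 2 and (3.2, 7.1) in frame 3.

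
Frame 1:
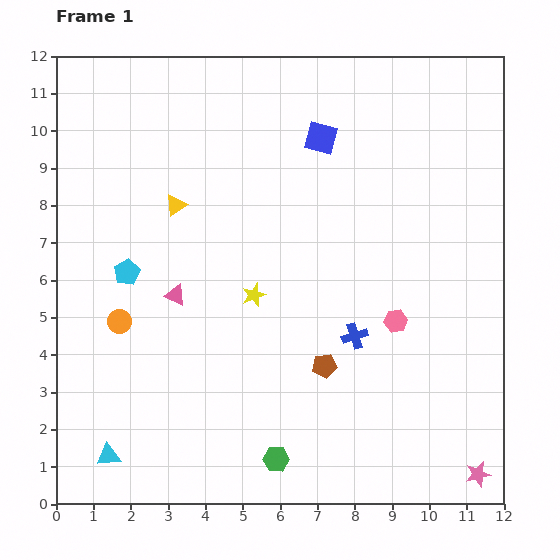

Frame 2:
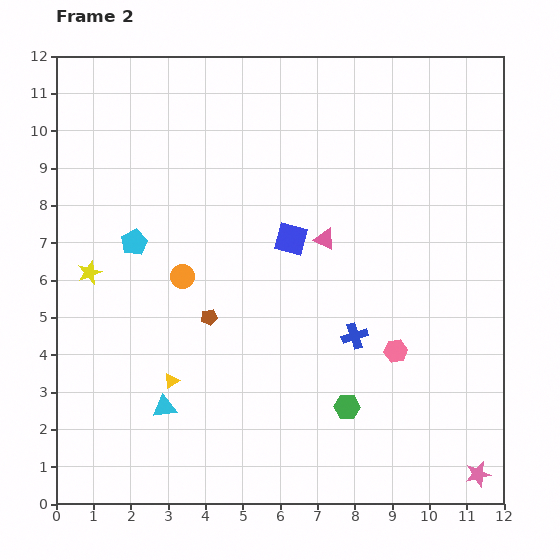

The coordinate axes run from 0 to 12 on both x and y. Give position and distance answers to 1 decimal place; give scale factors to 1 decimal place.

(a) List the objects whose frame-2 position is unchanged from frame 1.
the pink star, the blue cross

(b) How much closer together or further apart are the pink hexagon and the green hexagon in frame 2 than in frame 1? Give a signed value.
-2.9

Distance in frame 1: 4.9. Distance in frame 2: 2.0.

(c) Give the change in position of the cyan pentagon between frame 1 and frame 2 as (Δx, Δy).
(0.2, 0.8)

The cyan pentagon was at (1.9, 6.2) in frame 1 and (2.1, 7.0) in frame 2.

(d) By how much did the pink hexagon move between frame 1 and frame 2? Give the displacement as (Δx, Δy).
(0.0, -0.8)

The pink hexagon was at (9.1, 4.9) in frame 1 and (9.1, 4.1) in frame 2.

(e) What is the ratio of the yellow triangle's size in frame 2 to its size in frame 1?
0.7×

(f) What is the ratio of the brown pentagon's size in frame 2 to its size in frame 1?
0.7×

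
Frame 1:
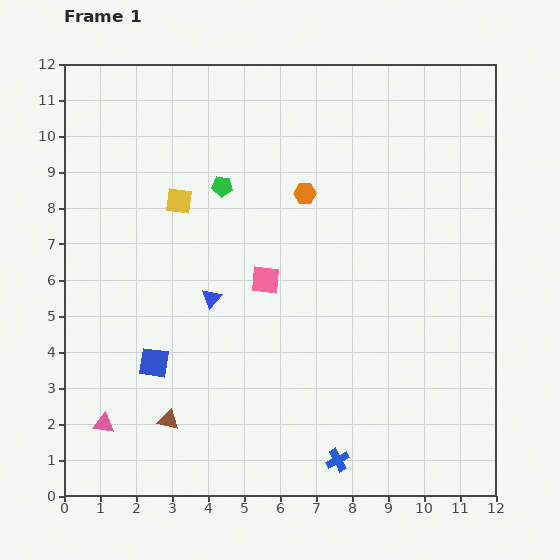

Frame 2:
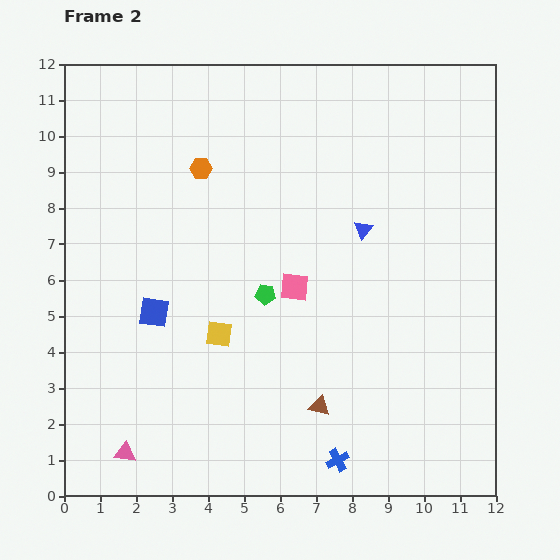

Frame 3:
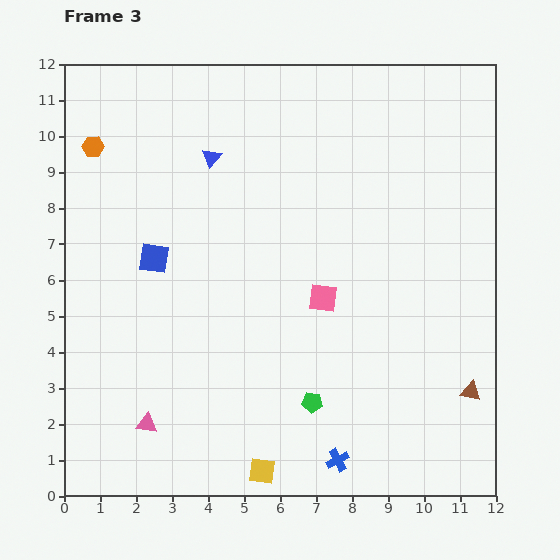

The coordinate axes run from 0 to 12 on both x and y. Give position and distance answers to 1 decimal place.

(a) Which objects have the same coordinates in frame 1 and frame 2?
the blue cross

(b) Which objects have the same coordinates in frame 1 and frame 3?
the blue cross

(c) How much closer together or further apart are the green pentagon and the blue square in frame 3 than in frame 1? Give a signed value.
+0.6

Distance in frame 1: 5.3. Distance in frame 3: 5.9.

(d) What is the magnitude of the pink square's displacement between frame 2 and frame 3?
0.9

The pink square moved from (6.4, 5.8) to (7.2, 5.5), a distance of √(0.8² + 0.3²) ≈ 0.9.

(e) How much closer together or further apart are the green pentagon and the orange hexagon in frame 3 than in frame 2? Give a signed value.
+5.5

Distance in frame 2: 3.9. Distance in frame 3: 9.4.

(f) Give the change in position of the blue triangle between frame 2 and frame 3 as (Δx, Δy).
(-4.2, 2.0)

The blue triangle was at (8.3, 7.4) in frame 2 and (4.1, 9.4) in frame 3.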